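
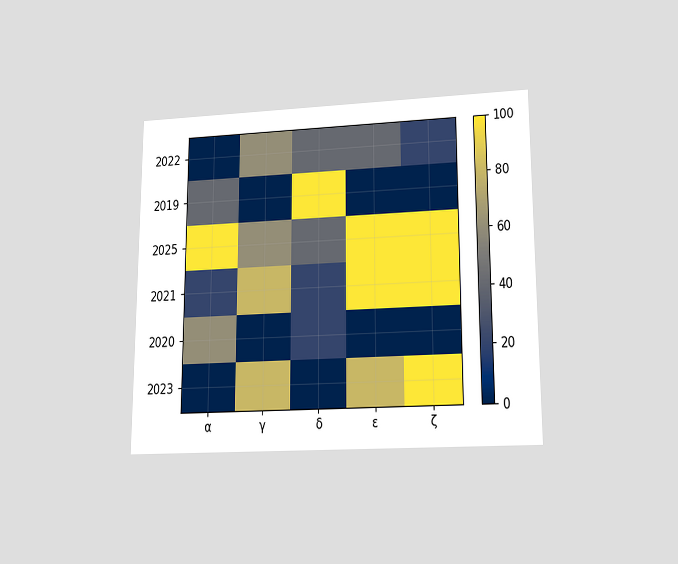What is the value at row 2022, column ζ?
20

The chart is viewed slightly from below. Matching cell (2022, ζ) against the colorbar gives 20.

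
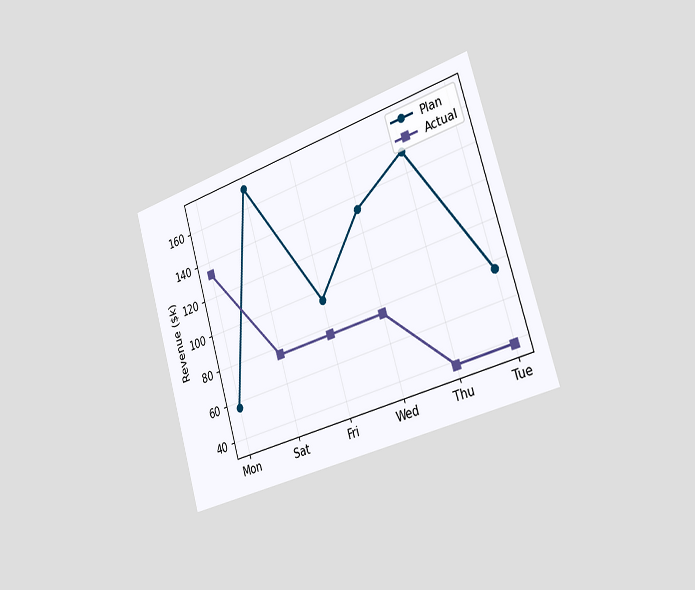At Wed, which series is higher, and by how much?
The chart is tilted about 17° counter-clockwise and viewed slightly from the right. At Wed, Plan sits above the other line by $57k.

Plan, by $57k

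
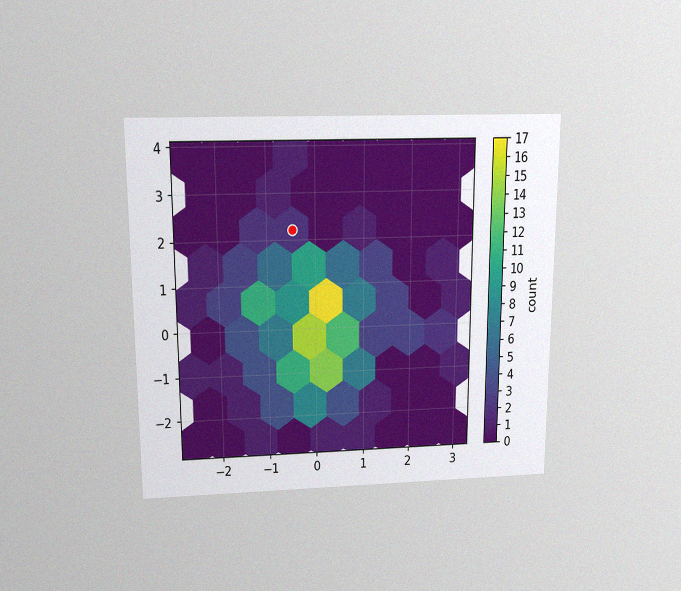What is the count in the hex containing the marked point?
The chart is viewed slightly from above, with some photo noise. The marked hex reads 2 on the colorbar.

2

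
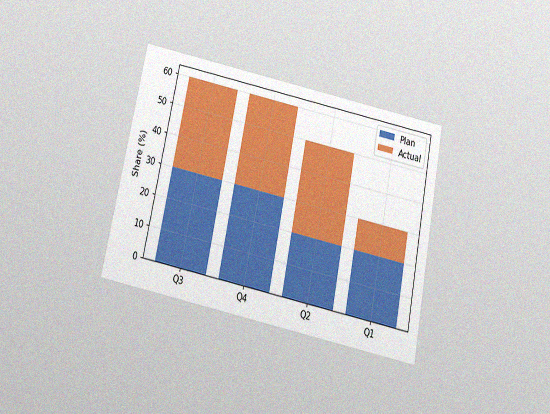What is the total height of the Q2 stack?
The chart is tilted about 11° clockwise and viewed slightly from below, with some photo noise. The Q2 stack's top reaches 50% on the y-axis.

50%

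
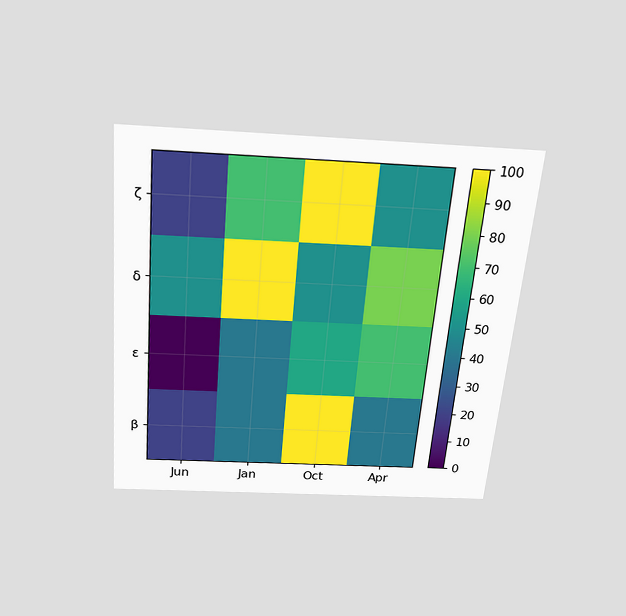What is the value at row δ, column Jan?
100

The chart is tilted about 5° clockwise and viewed slightly from above. Matching cell (δ, Jan) against the colorbar gives 100.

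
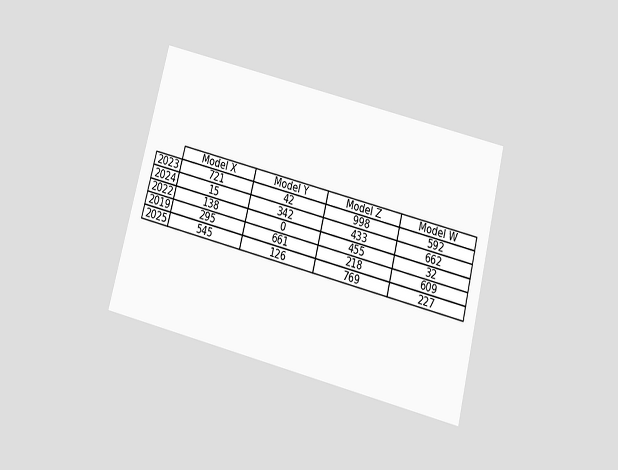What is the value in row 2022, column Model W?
The chart is tilted about 14° clockwise and viewed slightly from below. The (2022, Model W) cell reads 32.

32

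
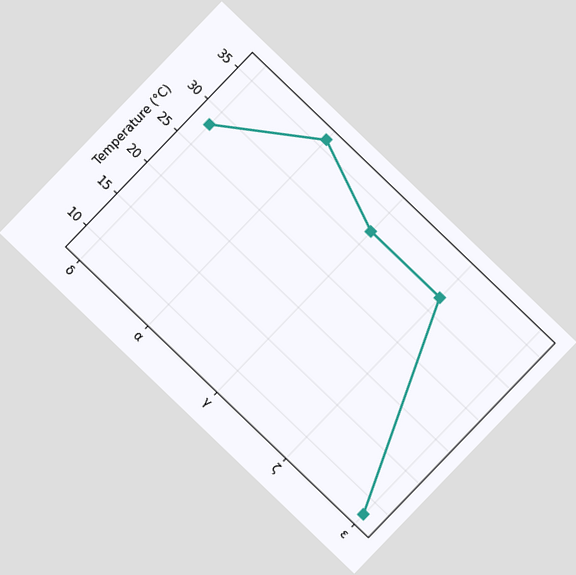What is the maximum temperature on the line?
The chart is tilted about 44° clockwise. The highest point is at α, and reading across to the y-axis gives 36°C.

36°C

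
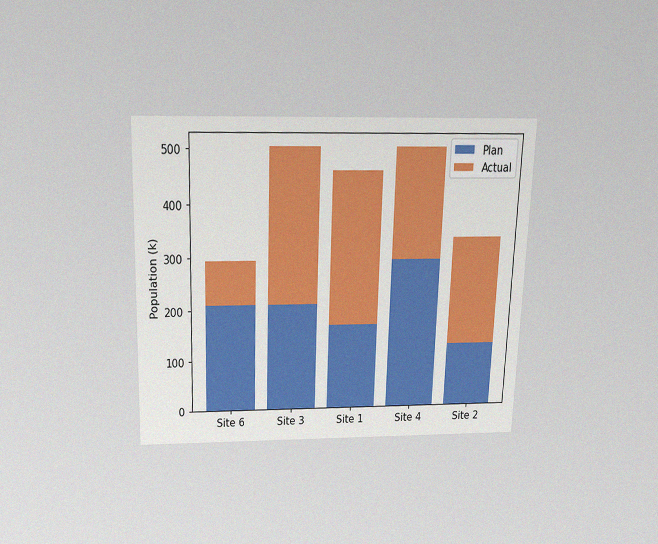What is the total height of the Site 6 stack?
294k

The chart is viewed slightly from above, with some photo noise. The Site 6 stack's top reaches 294k on the y-axis.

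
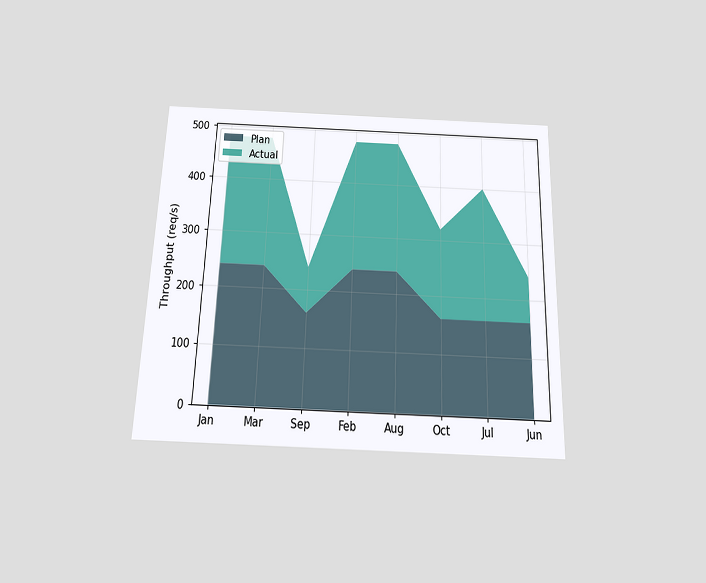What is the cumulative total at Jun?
The chart is viewed slightly from below. The stacked total at Jun reaches 240req/s.

240req/s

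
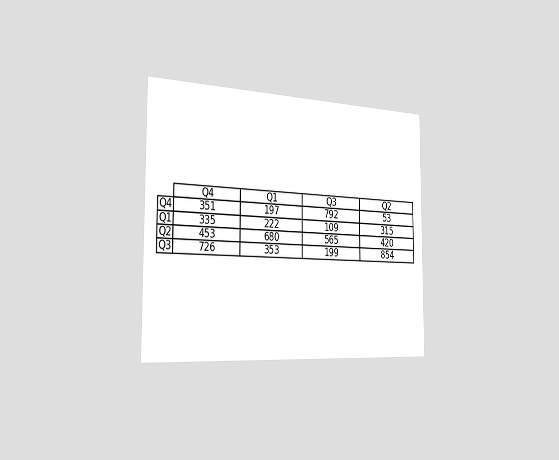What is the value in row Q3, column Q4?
726

The chart is viewed slightly from the left. The (Q3, Q4) cell reads 726.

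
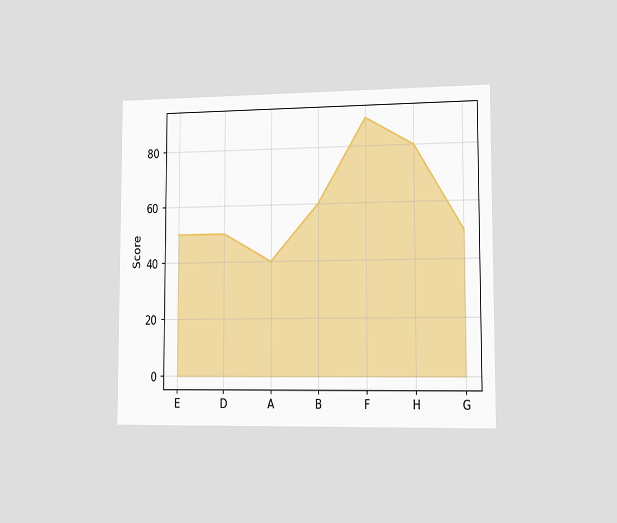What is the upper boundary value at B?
60

The chart is viewed slightly from the right. At B the upper boundary is at 60.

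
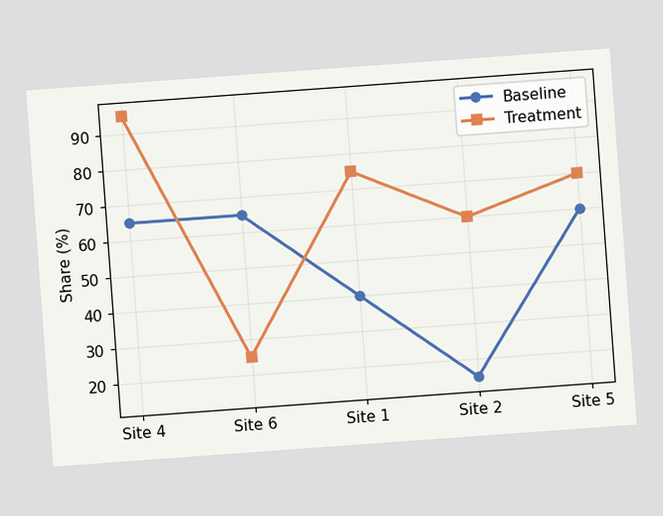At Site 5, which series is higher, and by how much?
Treatment, by 10%

The chart is tilted about 4° counter-clockwise. At Site 5, Treatment sits above the other line by 10%.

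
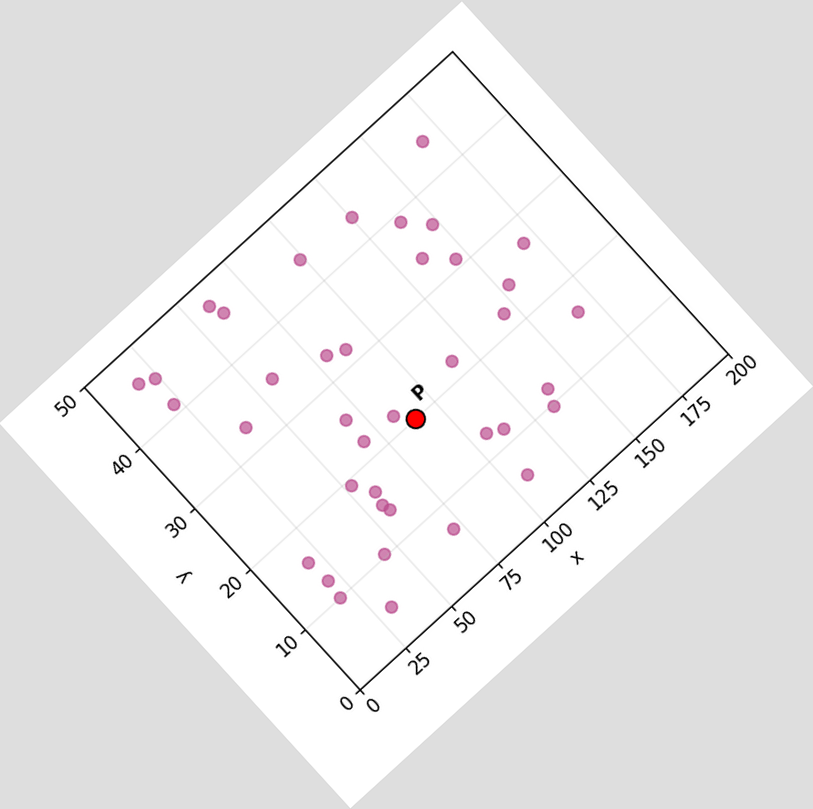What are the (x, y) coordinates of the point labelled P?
(90, 20)

The chart is tilted about 42° counter-clockwise. Following the gridlines from P to each axis, P sits at (90, 20).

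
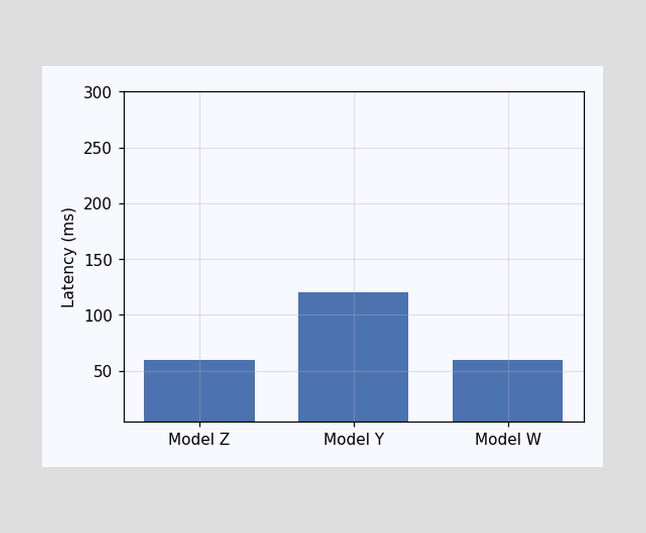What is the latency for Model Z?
Reading along the chart's y-axis, the Model Z bar reaches 60ms.

60ms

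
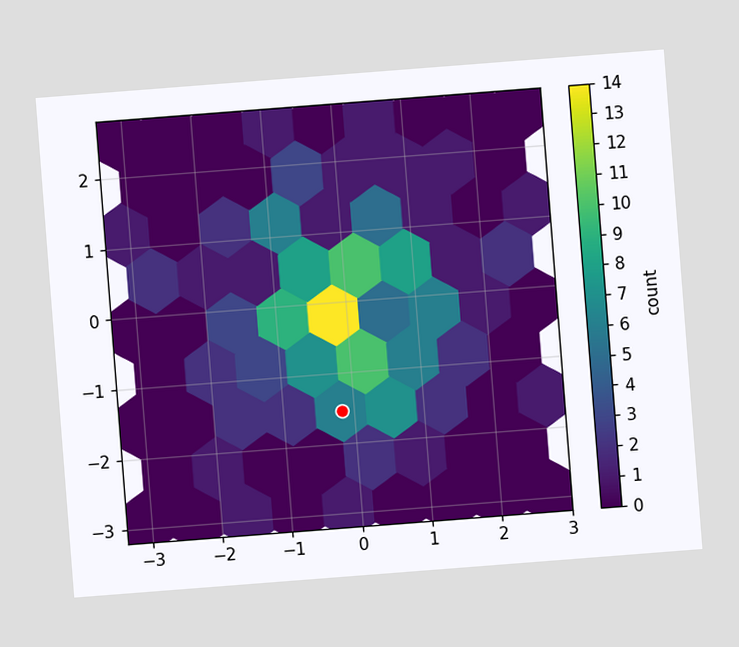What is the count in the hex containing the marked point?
6

The chart is tilted about 4° counter-clockwise. The marked hex reads 6 on the colorbar.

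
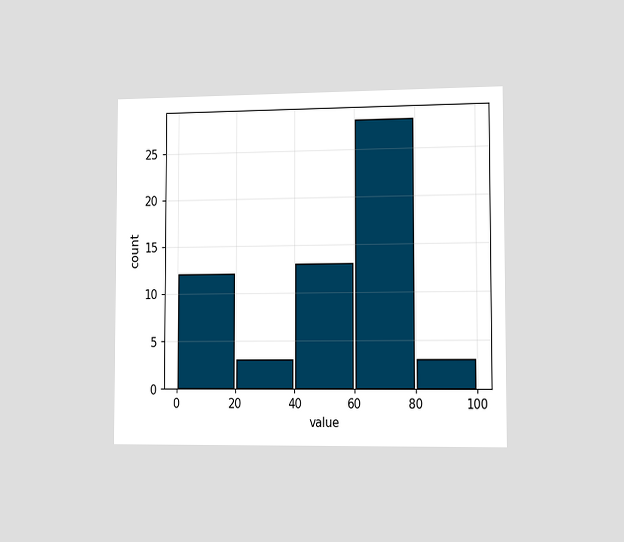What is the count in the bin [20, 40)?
3

The chart is viewed slightly from the right. The [20, 40) bin has height 3.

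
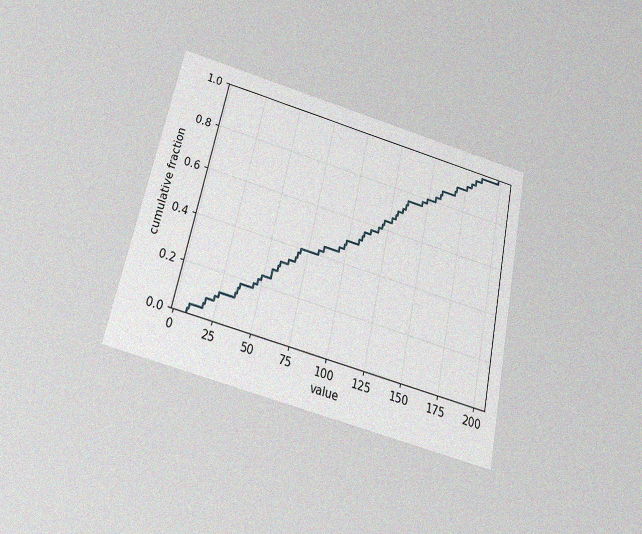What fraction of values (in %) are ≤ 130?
70%

The chart is tilted about 12° clockwise and viewed slightly from below, with some photo noise. At x=130 the ECDF step is at 70%.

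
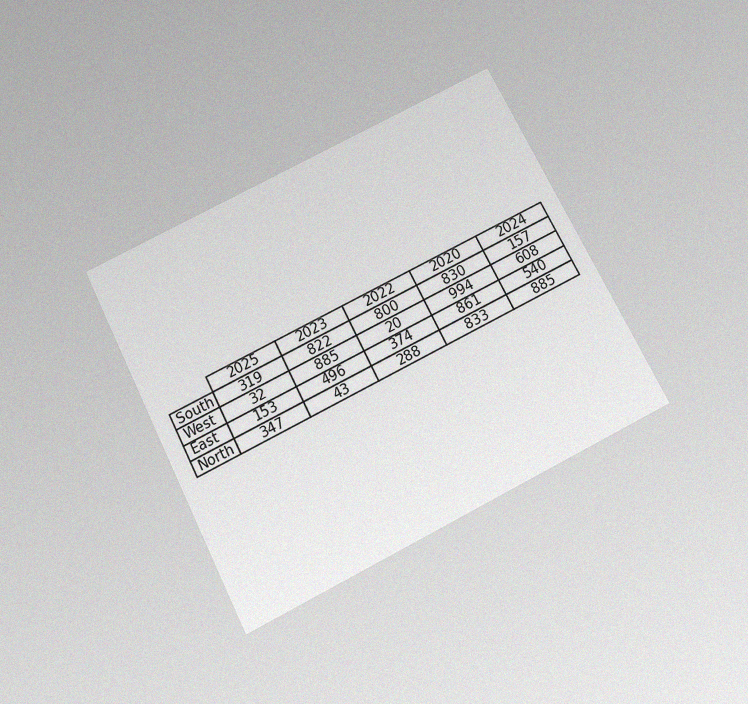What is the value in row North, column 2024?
The chart is tilted about 27° counter-clockwise and viewed slightly from below, with some photo noise. The (North, 2024) cell reads 885.

885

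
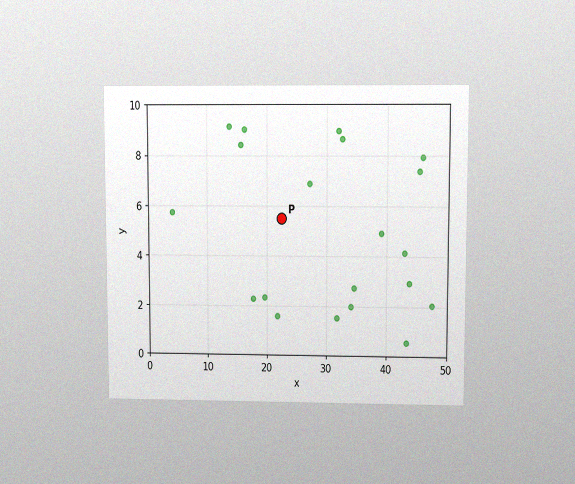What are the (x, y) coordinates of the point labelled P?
(22.5, 5.5)

The chart is viewed at a slight angle, with some photo noise. Following the gridlines from P to each axis, P sits at (22.5, 5.5).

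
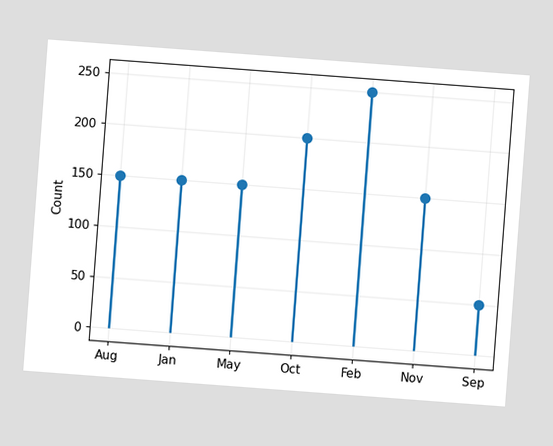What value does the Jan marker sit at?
150

The chart is tilted about 4° clockwise. The Jan marker sits at 150.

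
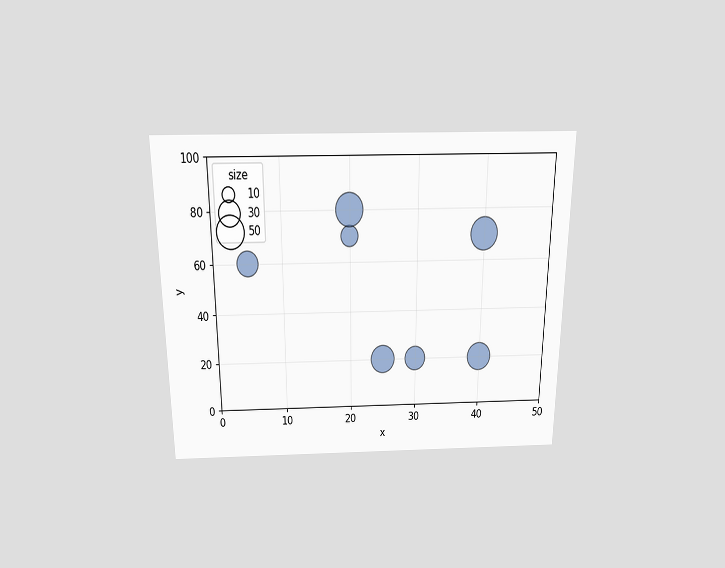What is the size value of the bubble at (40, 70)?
50

The chart is viewed slightly from above. Matching the bubble at (40, 70) against the size legend gives 50.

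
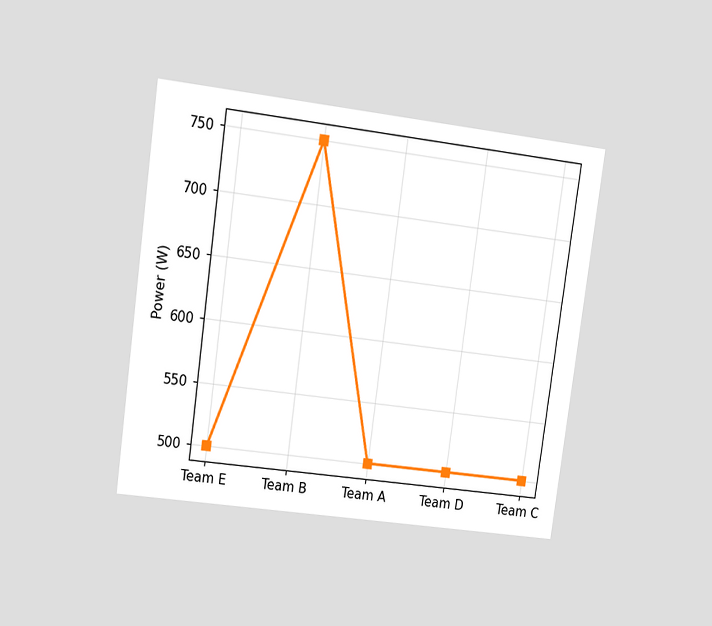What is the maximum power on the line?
The chart is tilted about 8° clockwise and viewed at a slight angle. The highest point is at Team B, and reading across to the y-axis gives 750W.

750W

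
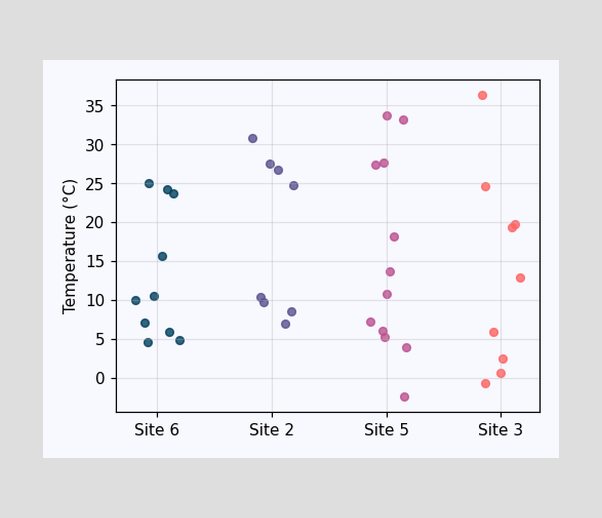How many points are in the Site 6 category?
10

Counting the markers in the Site 6 column gives 10.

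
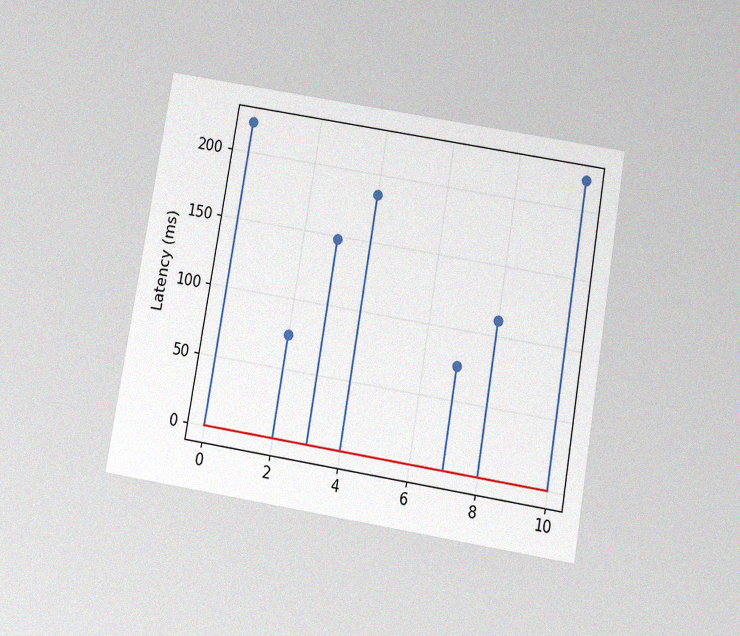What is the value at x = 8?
111ms

The chart is tilted about 10° clockwise and viewed slightly from below, with some photo noise. The stem at x=8 reaches 111ms.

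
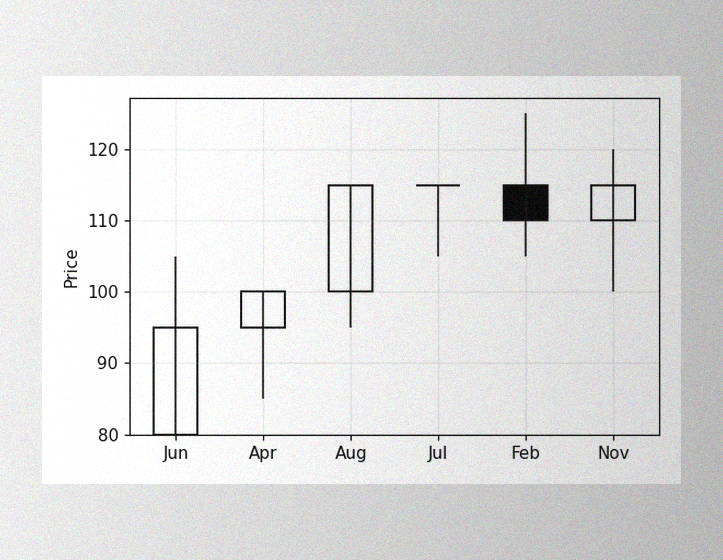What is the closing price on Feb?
The image has some photo noise and uneven lighting. The Feb candle closes at 110.

110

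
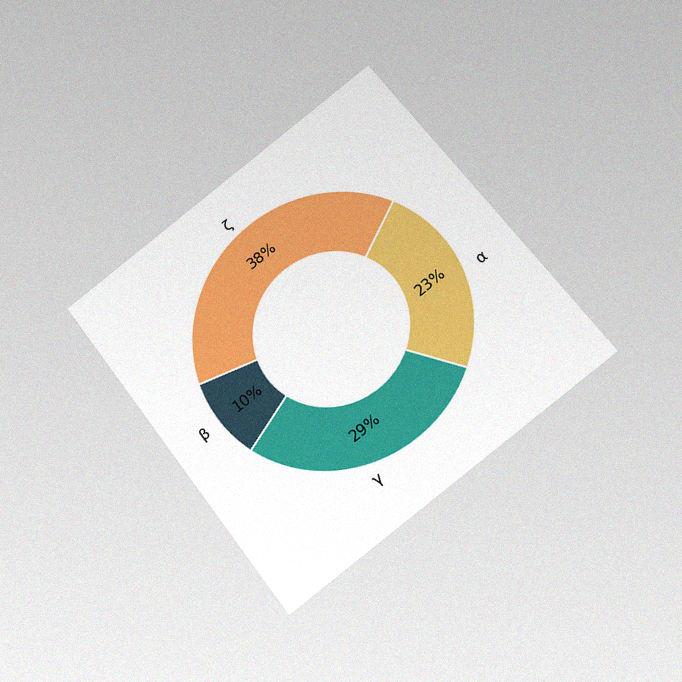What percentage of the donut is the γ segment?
The chart is tilted about 37° counter-clockwise and viewed slightly from below, with some photo noise. The γ segment takes up 29% of the ring.

29%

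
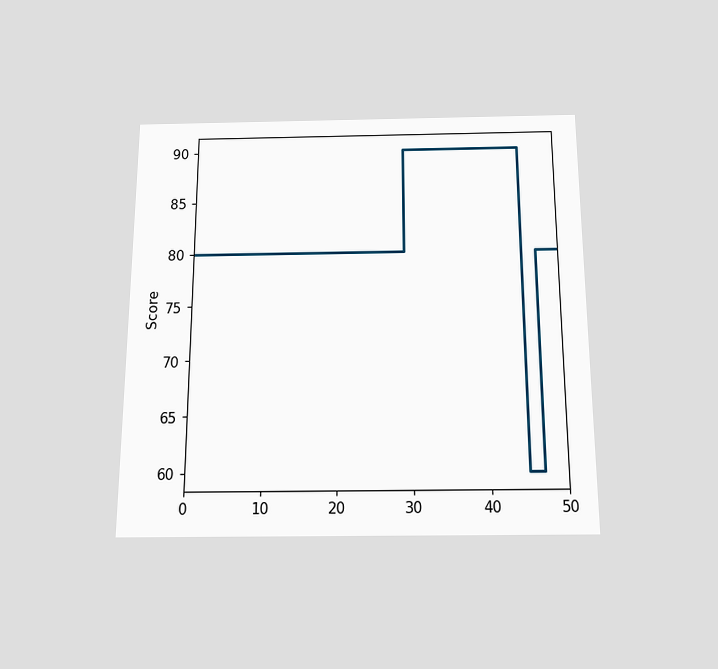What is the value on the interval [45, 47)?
The chart is viewed slightly from below. On [45, 47) the step sits at 60.

60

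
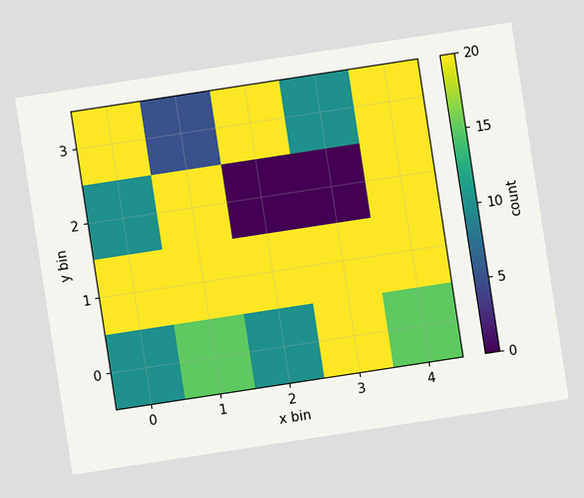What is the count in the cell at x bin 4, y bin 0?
15

The chart is tilted about 9° counter-clockwise. Matching the cell (4, 0) against the colorbar gives 15.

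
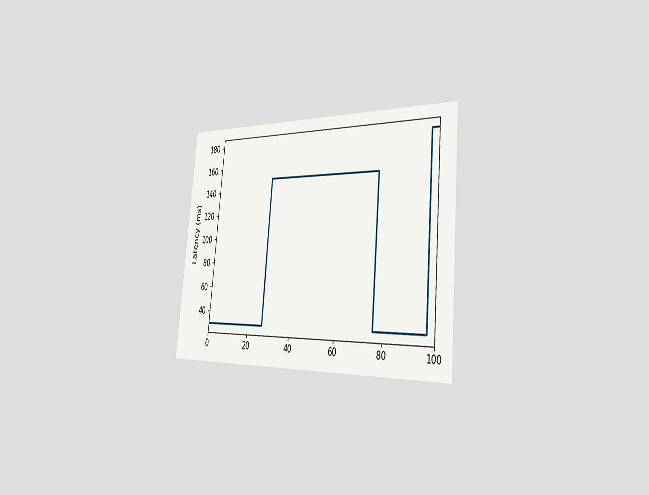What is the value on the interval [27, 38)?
150ms

The chart is tilted about 6° clockwise and viewed slightly from the right. On [27, 38) the step sits at 150ms.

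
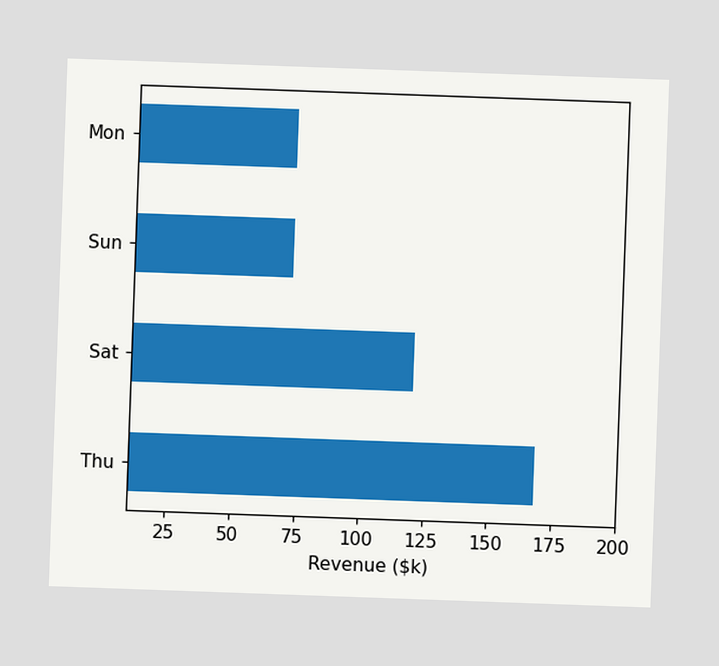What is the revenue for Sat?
The chart is tilted about 2° clockwise. Reading along the chart's x-axis, the Sat bar reaches $120k.

$120k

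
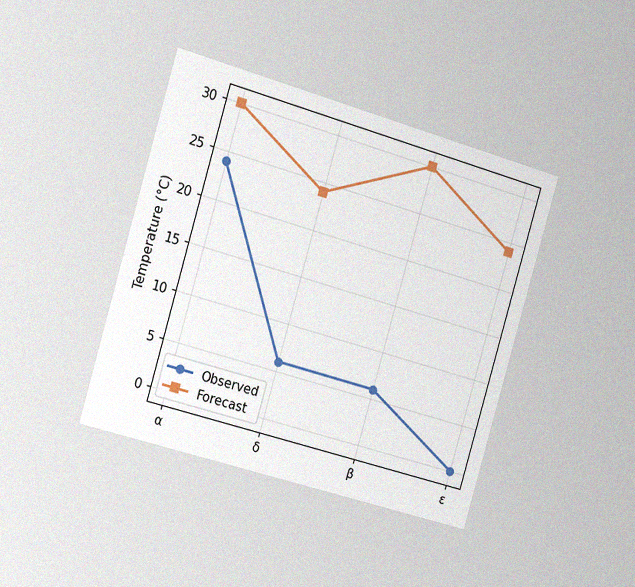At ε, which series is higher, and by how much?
The chart is tilted about 16° clockwise and viewed slightly from the left, with some photo noise. At ε, Forecast sits above the other line by 24°C.

Forecast, by 24°C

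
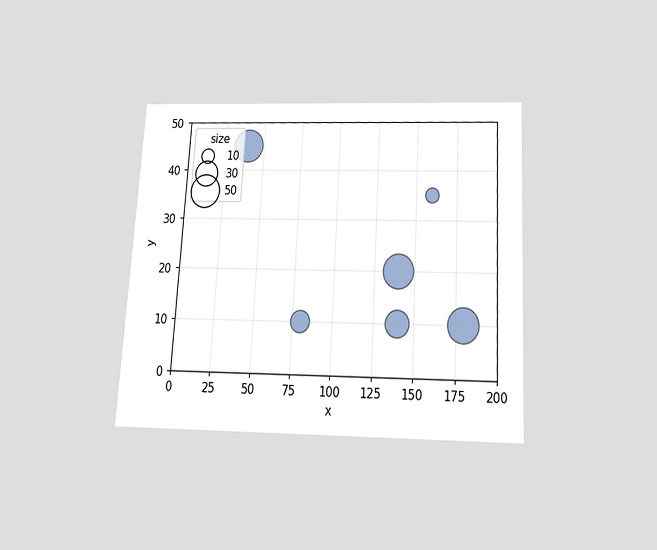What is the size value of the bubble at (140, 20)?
The chart is tilted about 3° clockwise and viewed slightly from below. Matching the bubble at (140, 20) against the size legend gives 50.

50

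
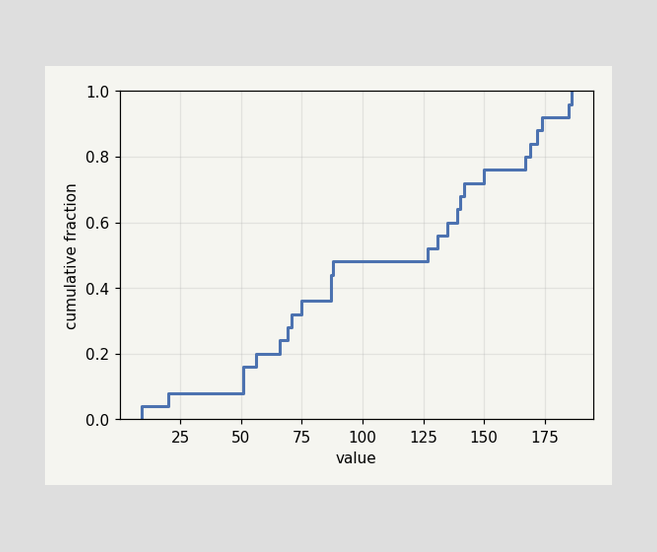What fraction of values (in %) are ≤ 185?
96%

At x=185 the ECDF step is at 96%.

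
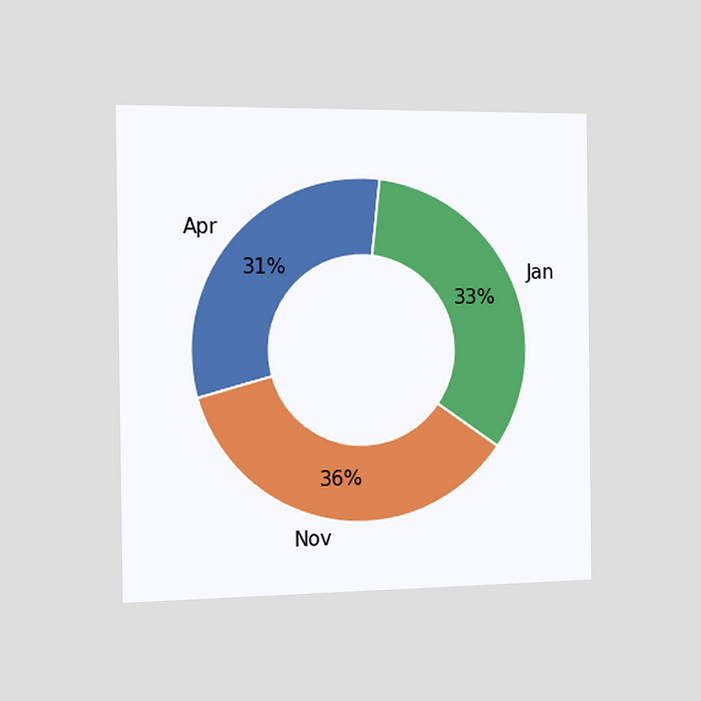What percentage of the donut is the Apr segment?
The chart is viewed slightly from the left. The Apr segment takes up 31% of the ring.

31%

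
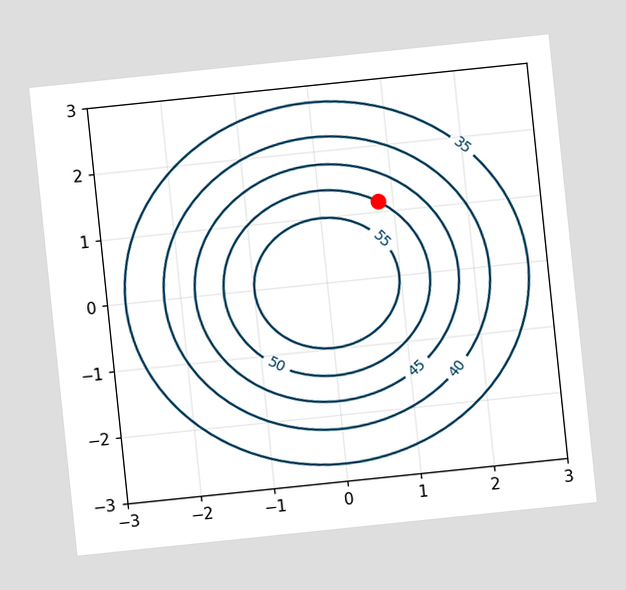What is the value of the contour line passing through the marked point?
The chart is tilted about 6° counter-clockwise. The marked point sits on the contour labelled 50.

50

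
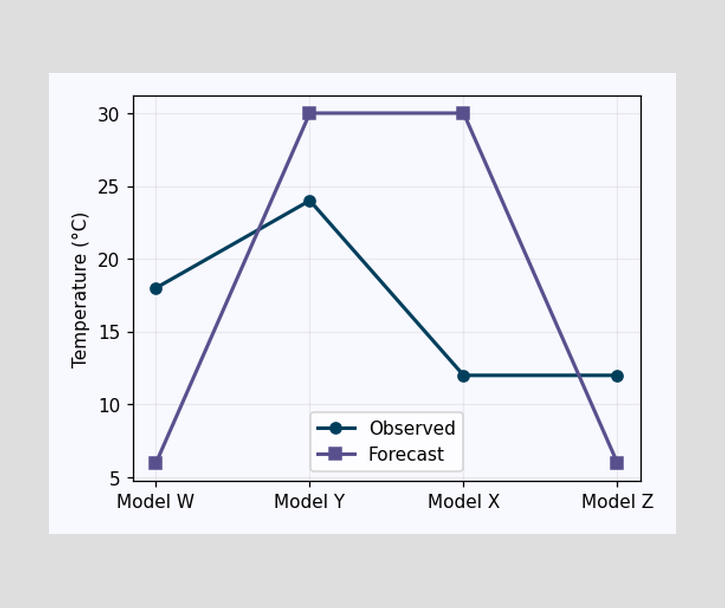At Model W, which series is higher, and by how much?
Observed, by 12°C

At Model W, Observed sits above the other line by 12°C.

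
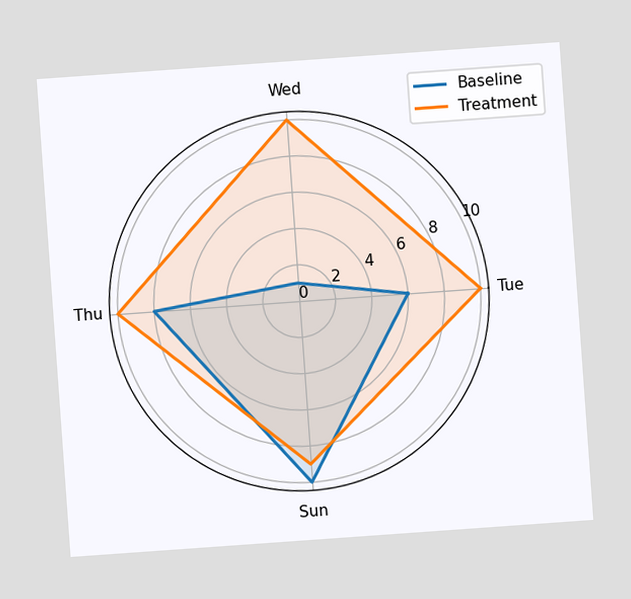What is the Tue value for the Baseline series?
6

The chart is tilted about 4° counter-clockwise. On the Tue axis, Baseline reaches 6.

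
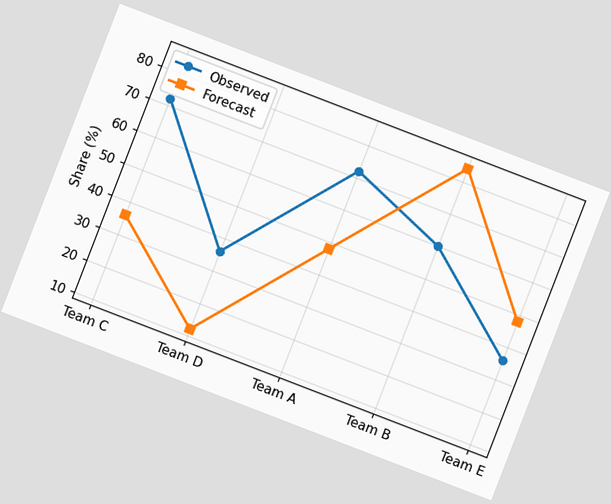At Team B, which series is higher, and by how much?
Forecast, by 24%

The chart is tilted about 21° clockwise. At Team B, Forecast sits above the other line by 24%.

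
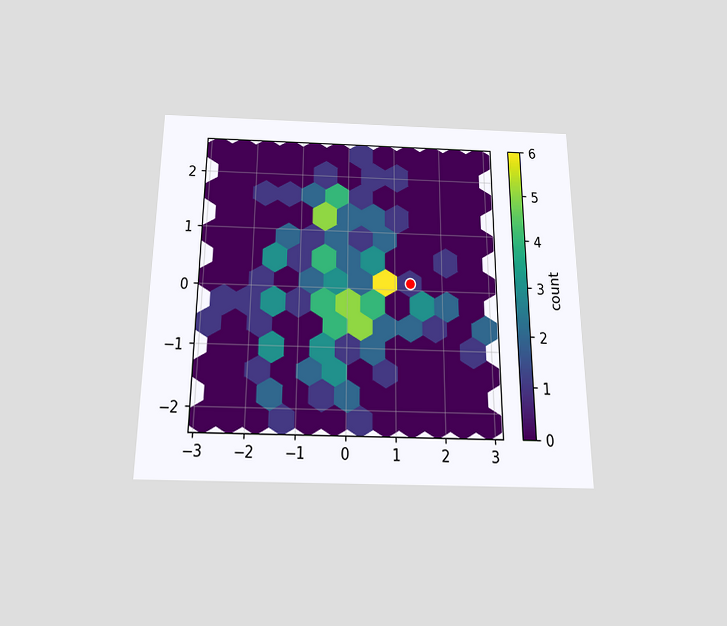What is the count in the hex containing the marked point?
1

The chart is viewed slightly from below. The marked hex reads 1 on the colorbar.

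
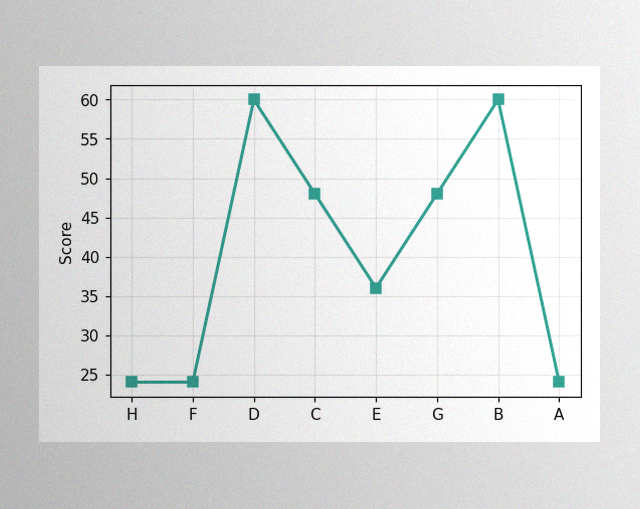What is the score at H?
The image has some photo noise and uneven lighting. At H, the line is at 24.

24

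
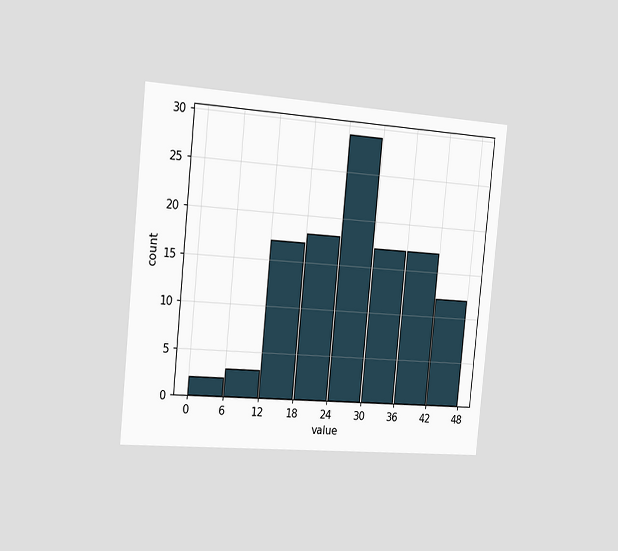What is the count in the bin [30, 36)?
The chart is tilted about 6° clockwise and viewed slightly from the left. The [30, 36) bin has height 17.

17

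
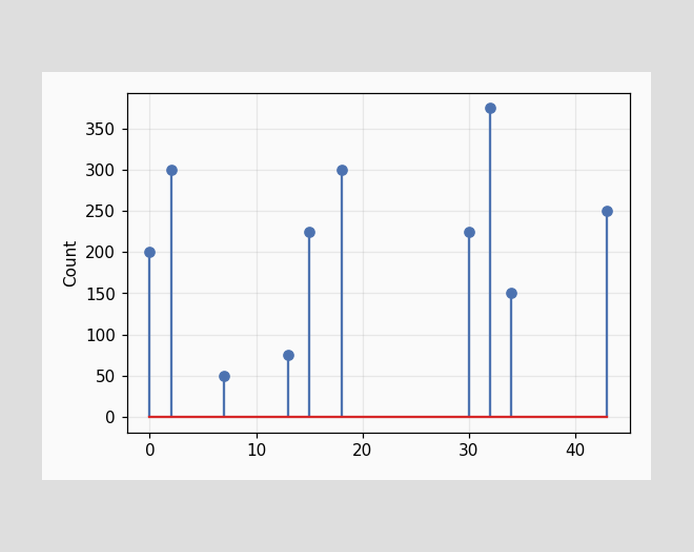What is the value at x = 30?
The stem at x=30 reaches 225.

225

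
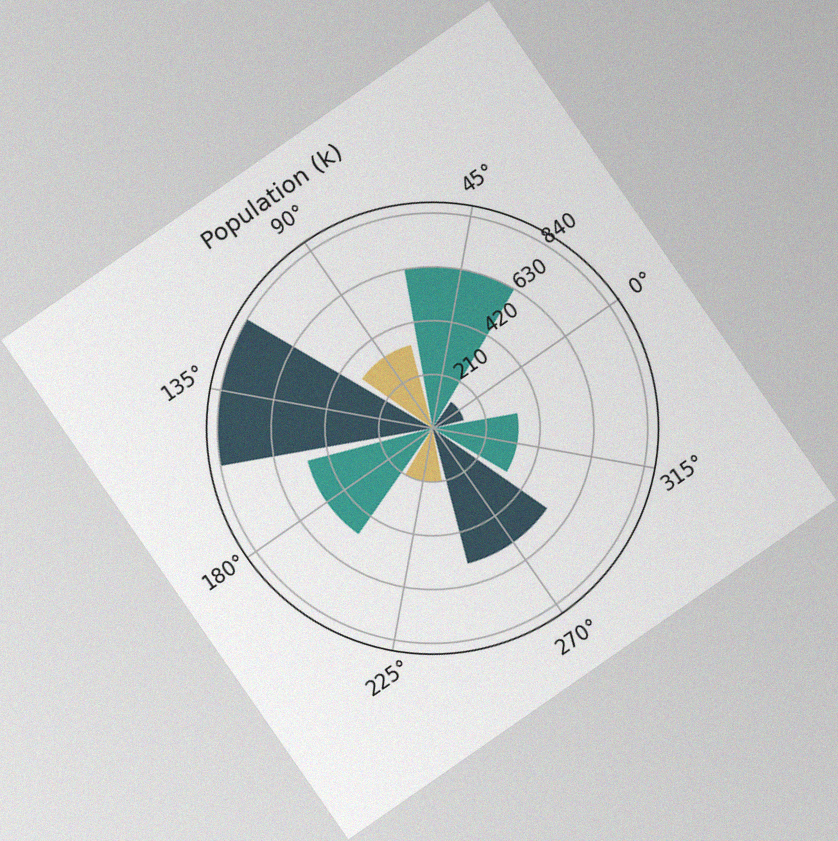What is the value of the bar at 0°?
The chart is tilted about 35° counter-clockwise, with some photo noise. The bar at 0° reaches 126k on the radial axis.

126k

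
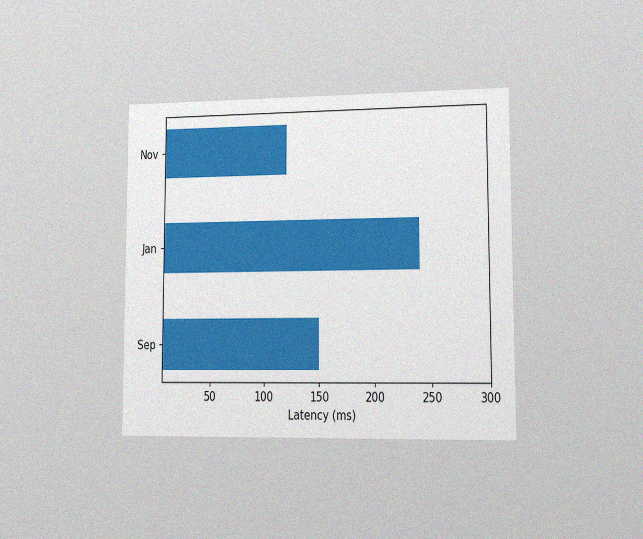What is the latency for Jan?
240ms

The chart is viewed slightly from the right, with some photo noise. Reading along the chart's x-axis, the Jan bar reaches 240ms.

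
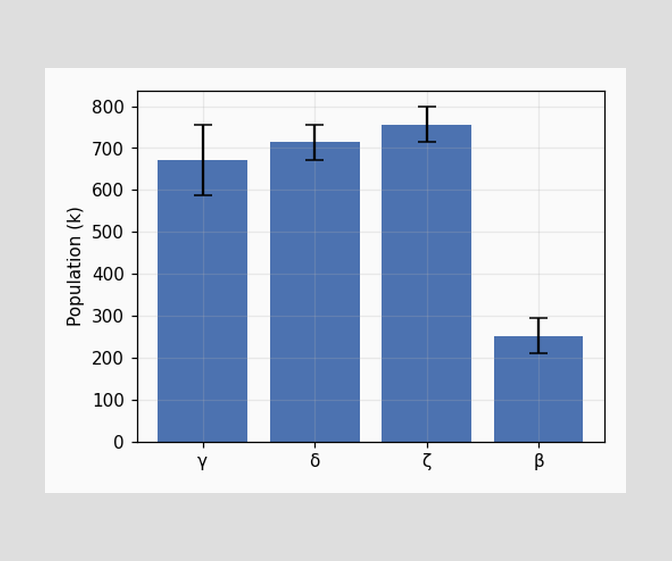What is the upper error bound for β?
294k

The β bar's upper whisker reaches 294k.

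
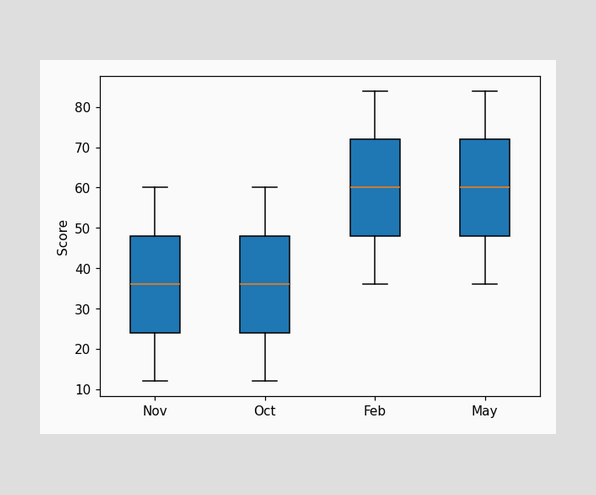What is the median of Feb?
60

The median line in the Feb box sits at 60.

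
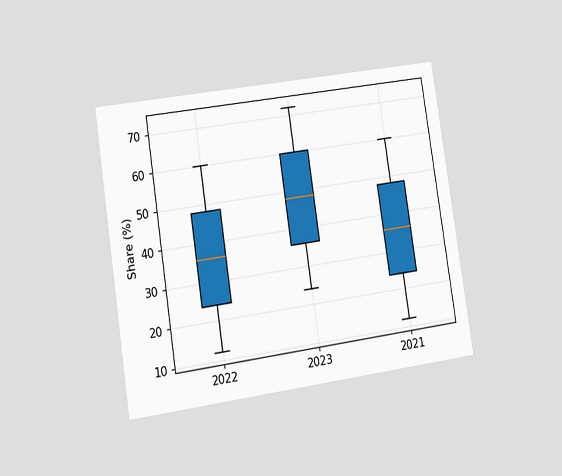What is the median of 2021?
The chart is tilted about 9° counter-clockwise and viewed at a slight angle. The median line in the 2021 box sits at 36%.

36%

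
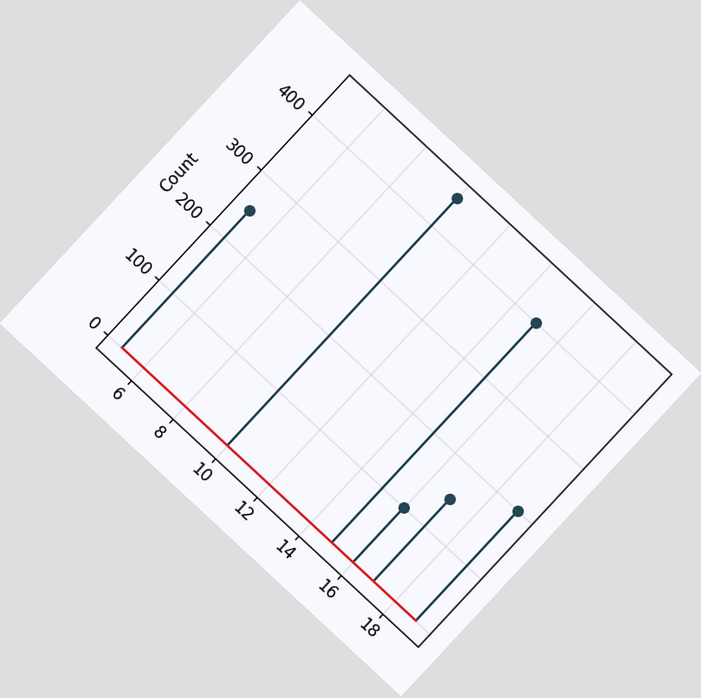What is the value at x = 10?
450

The chart is tilted about 43° clockwise. The stem at x=10 reaches 450.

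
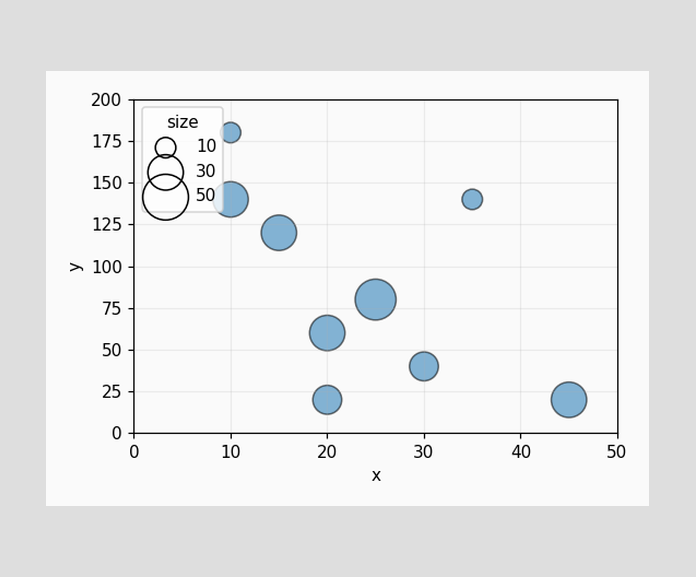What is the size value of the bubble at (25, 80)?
40

Matching the bubble at (25, 80) against the size legend gives 40.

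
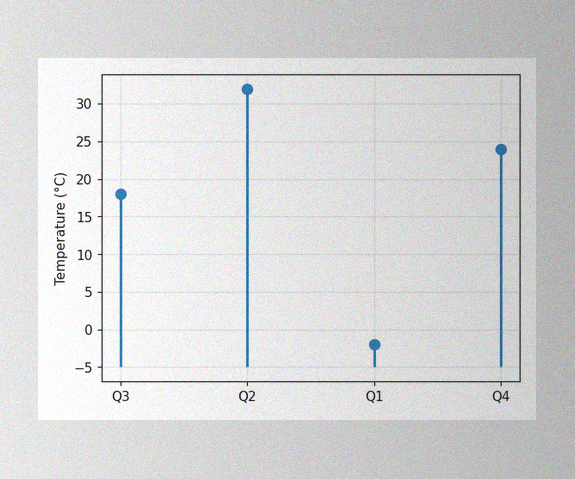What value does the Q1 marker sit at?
The image has some photo noise and uneven lighting. The Q1 marker sits at -2°C.

-2°C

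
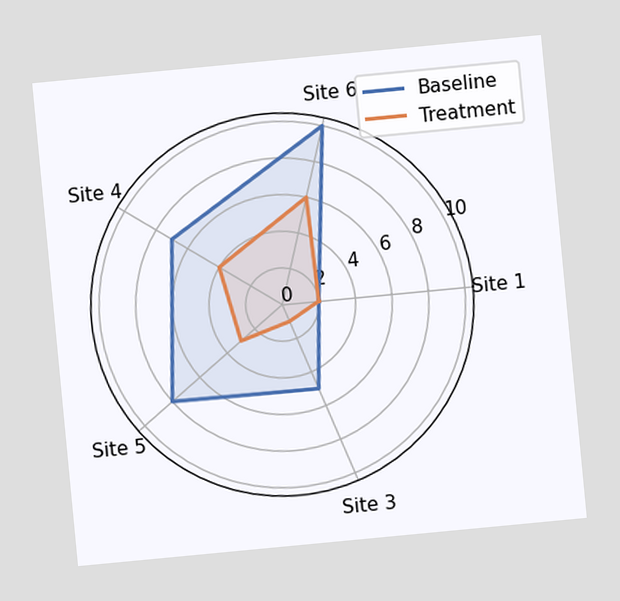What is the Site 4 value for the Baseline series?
7

The chart is tilted about 5° counter-clockwise. On the Site 4 axis, Baseline reaches 7.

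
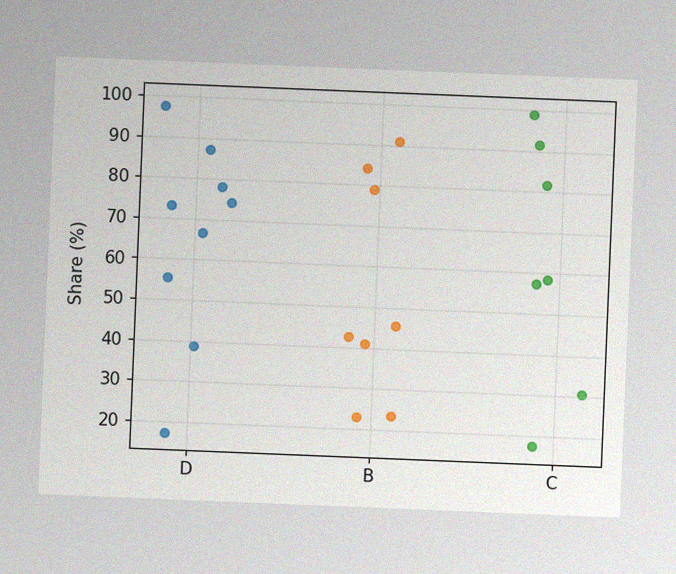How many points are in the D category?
The chart is tilted about 2° clockwise, with some photo noise. Counting the markers in the D column gives 9.

9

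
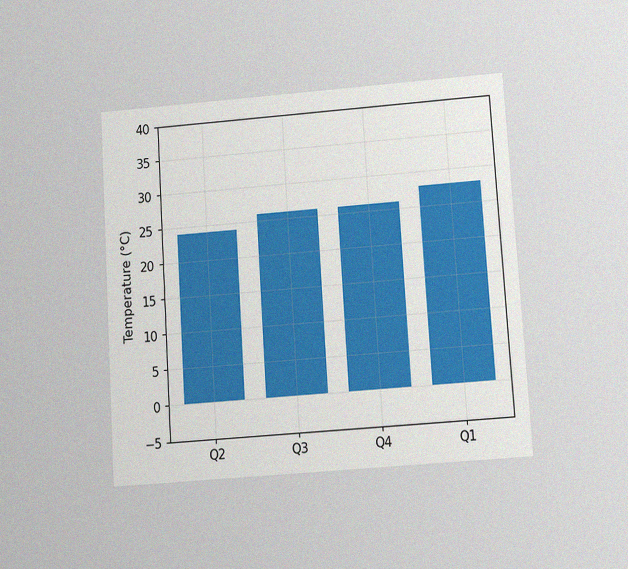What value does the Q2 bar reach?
The chart is tilted about 4° counter-clockwise and viewed slightly from below, with some photo noise. Reading along the chart's y-axis, the Q2 bar reaches 24°C.

24°C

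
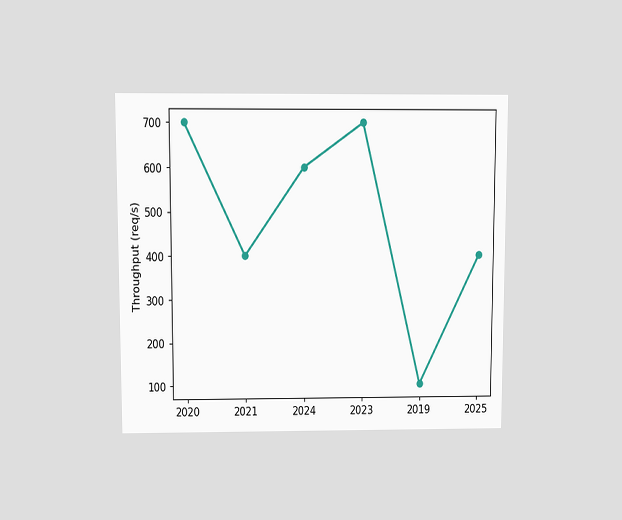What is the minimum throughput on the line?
The chart is viewed at a slight angle. The lowest point is at 2019, and reading across to the y-axis gives 100req/s.

100req/s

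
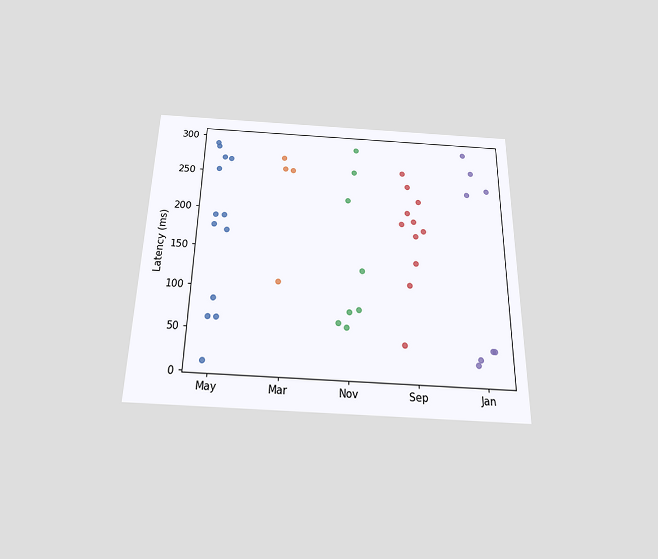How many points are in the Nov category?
8

The chart is viewed slightly from below. Counting the markers in the Nov column gives 8.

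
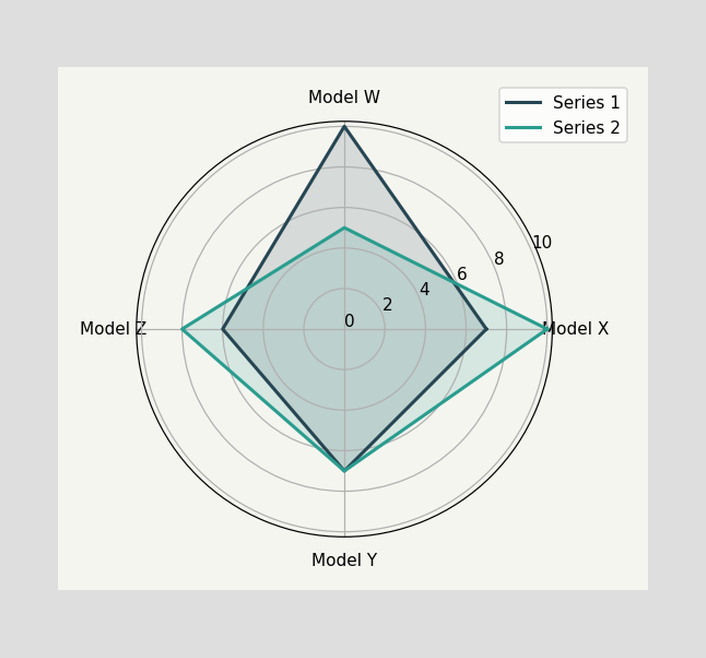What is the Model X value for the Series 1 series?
On the Model X axis, Series 1 reaches 7.

7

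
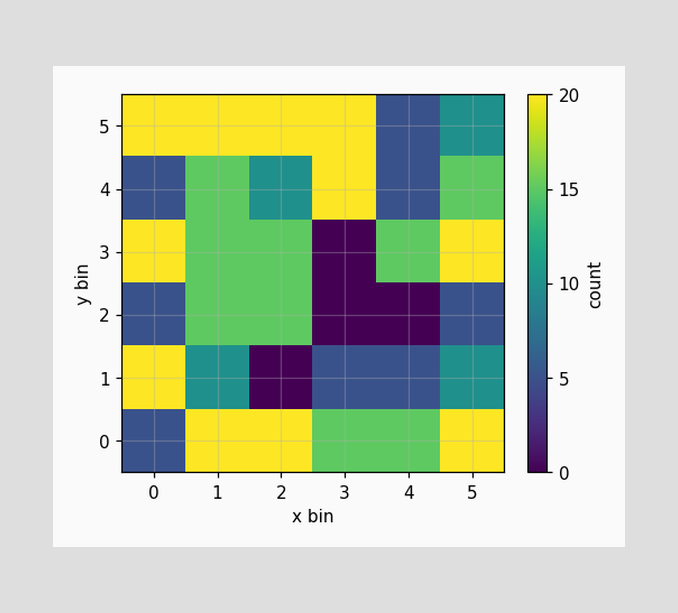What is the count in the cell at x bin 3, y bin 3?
0

Matching the cell (3, 3) against the colorbar gives 0.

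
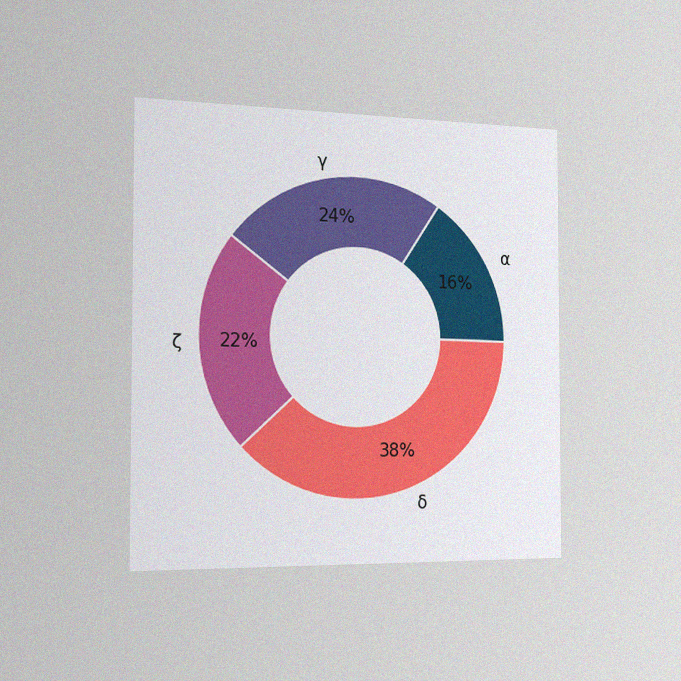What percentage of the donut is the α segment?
The chart is viewed slightly from the left, with some photo noise. The α segment takes up 16% of the ring.

16%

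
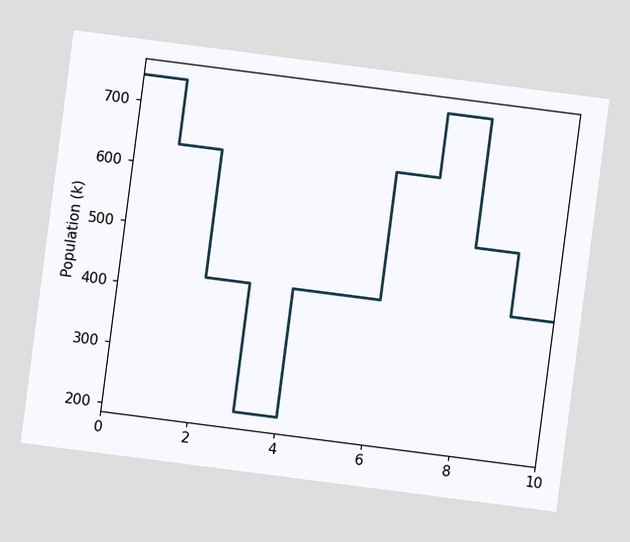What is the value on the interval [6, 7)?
636k

The chart is tilted about 7° clockwise. On [6, 7) the step sits at 636k.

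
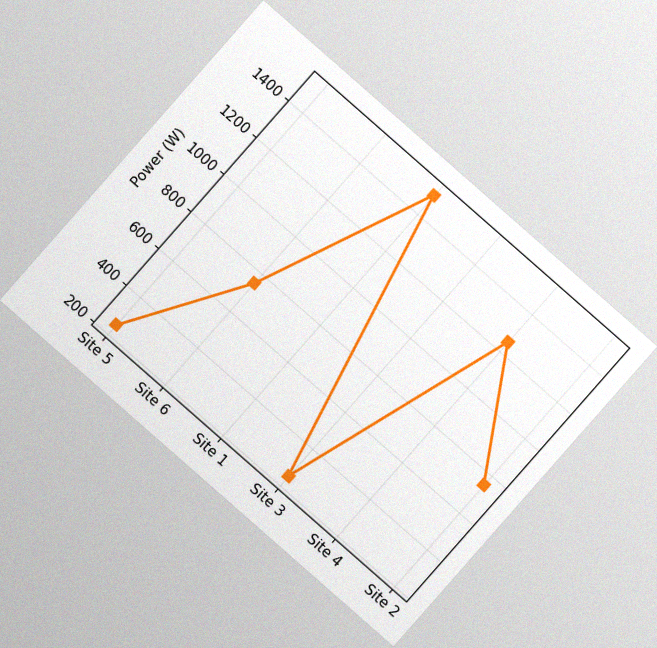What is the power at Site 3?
250W

The chart is tilted about 41° clockwise, with some photo noise. At Site 3, the line is at 250W.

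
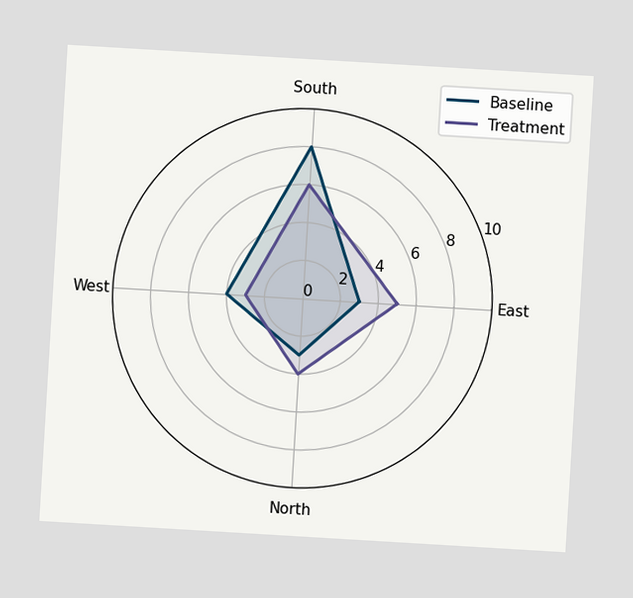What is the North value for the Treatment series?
4

The chart is tilted about 3° clockwise. On the North axis, Treatment reaches 4.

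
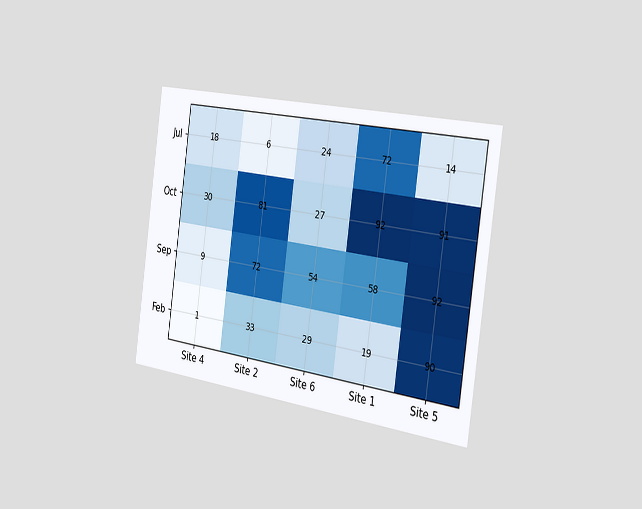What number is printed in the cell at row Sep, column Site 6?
54

The chart is tilted about 8° clockwise and viewed slightly from the right. The (Sep, Site 6) cell reads 54.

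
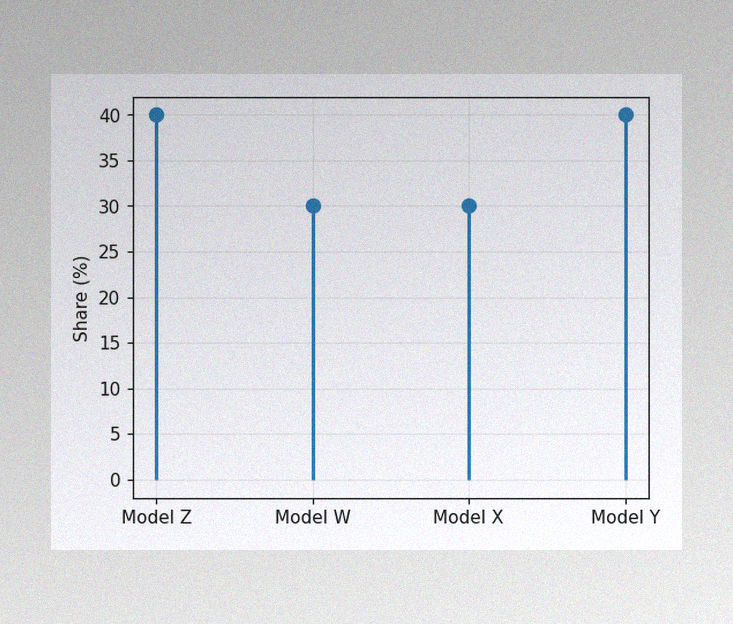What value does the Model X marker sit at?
The image has some photo noise and uneven lighting. The Model X marker sits at 30%.

30%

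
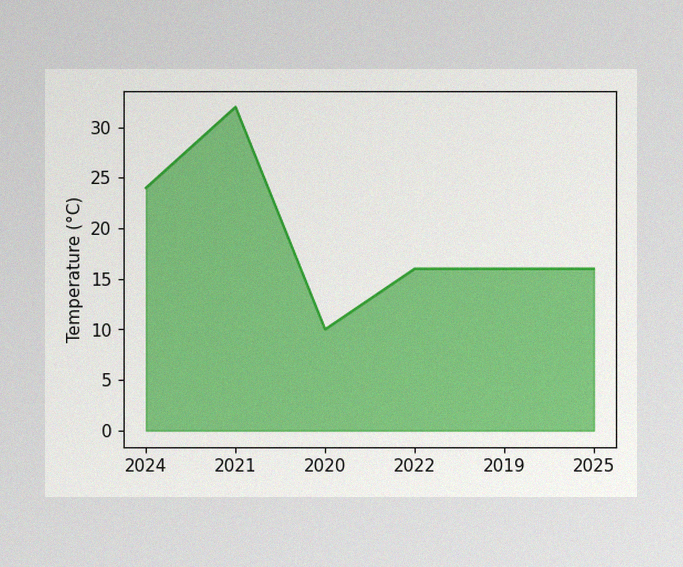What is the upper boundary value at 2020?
10°C

The image has some photo noise and uneven lighting. At 2020 the upper boundary is at 10°C.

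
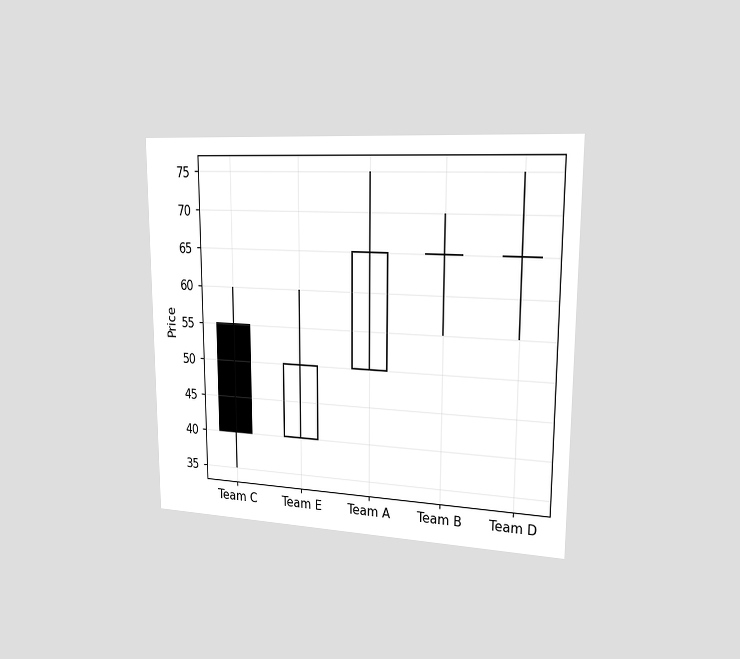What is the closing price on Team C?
The chart is viewed slightly from the right. The Team C candle closes at 40.

40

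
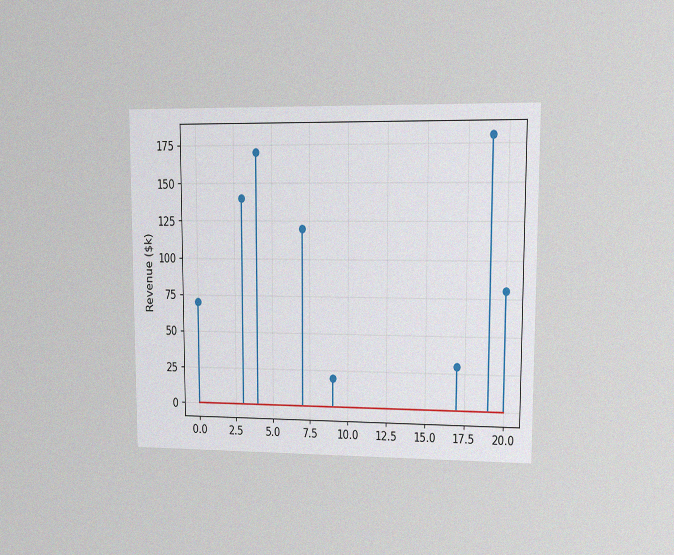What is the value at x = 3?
$140k

The chart is viewed at a slight angle, with some photo noise. The stem at x=3 reaches $140k.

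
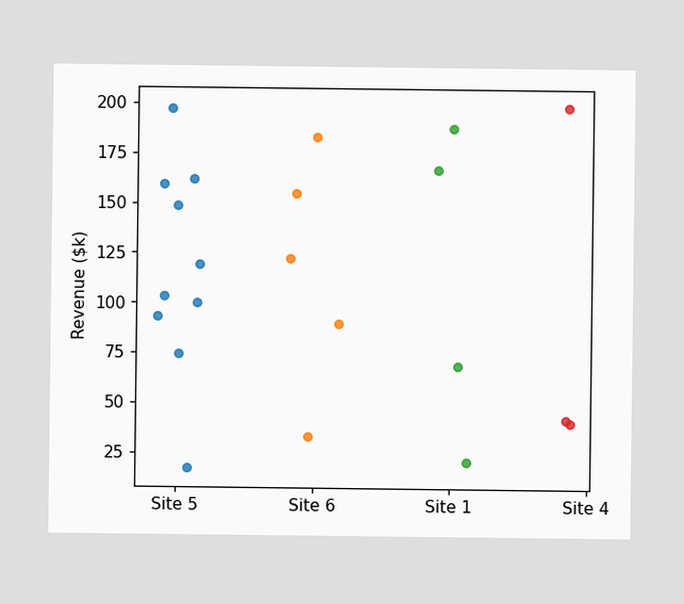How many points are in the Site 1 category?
4

Counting the markers in the Site 1 column gives 4.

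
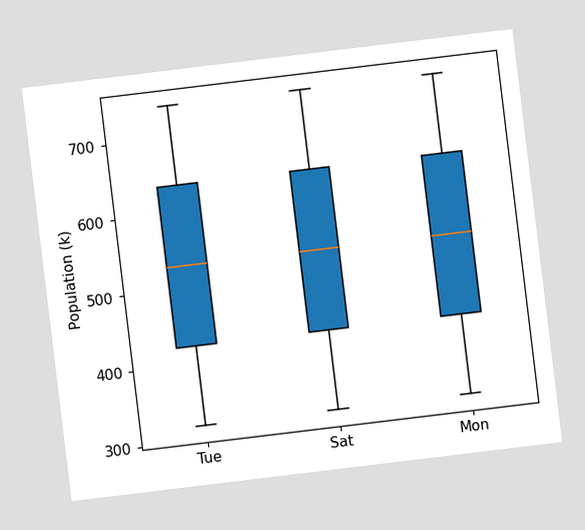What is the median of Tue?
530k

The chart is tilted about 7° counter-clockwise. The median line in the Tue box sits at 530k.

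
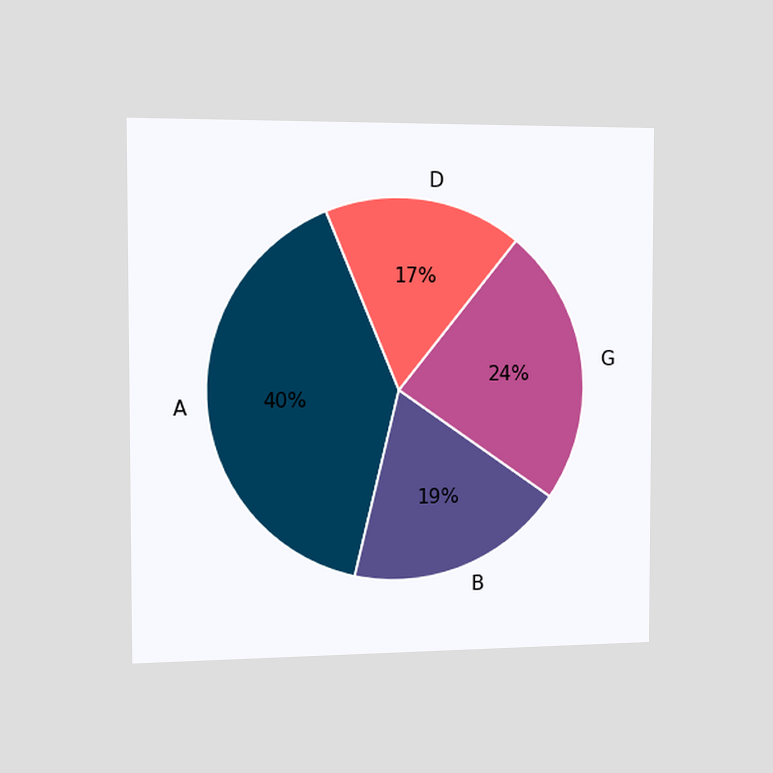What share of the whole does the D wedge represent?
17%

The chart is viewed slightly from the left. The D slice takes up 17% of the pie.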